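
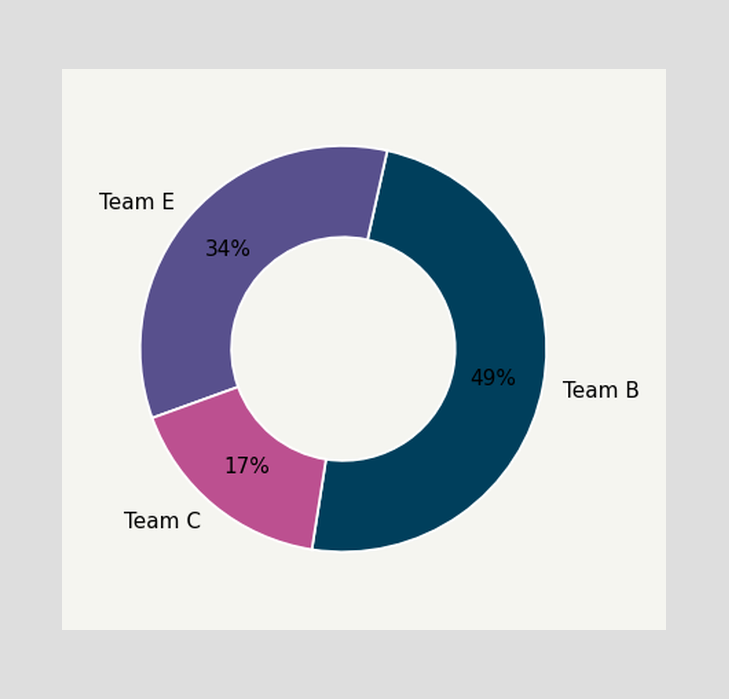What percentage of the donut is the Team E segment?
34%

The Team E segment takes up 34% of the ring.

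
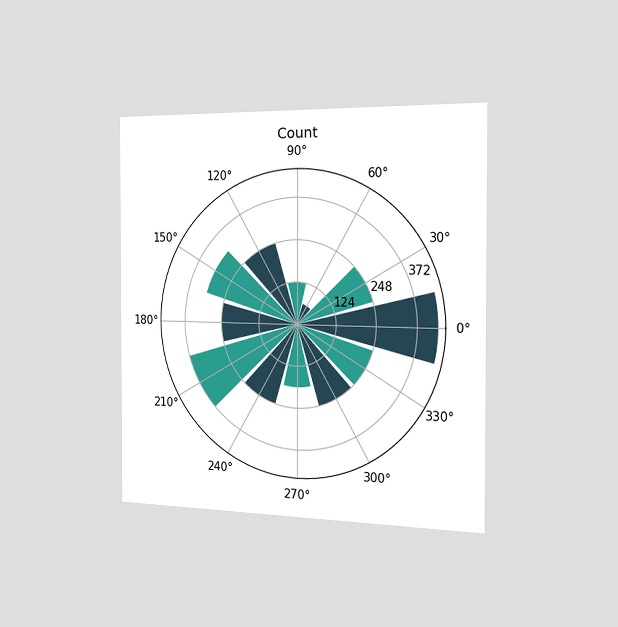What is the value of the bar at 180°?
248

The chart is viewed slightly from the right. The bar at 180° reaches 248 on the radial axis.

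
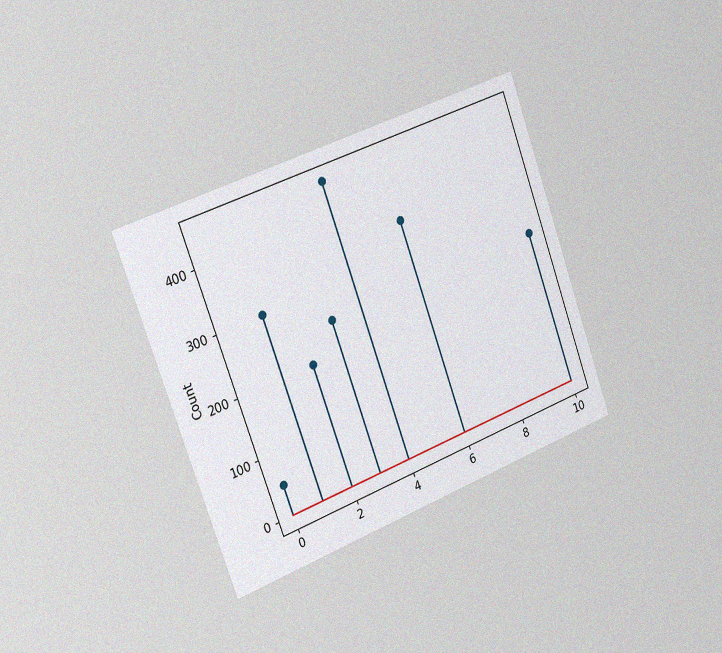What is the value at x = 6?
The chart is tilted about 20° counter-clockwise and viewed slightly from the left, with some photo noise. The stem at x=6 reaches 350.

350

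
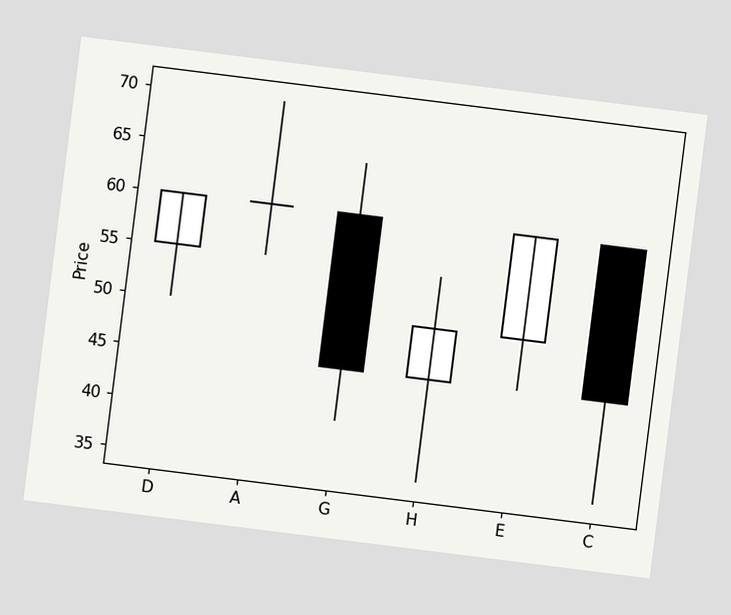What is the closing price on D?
The chart is tilted about 7° clockwise. The D candle closes at 60.

60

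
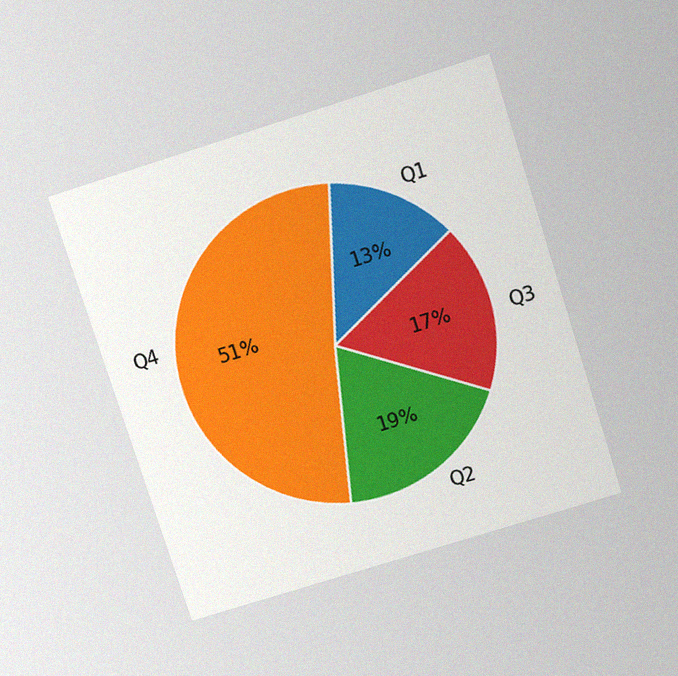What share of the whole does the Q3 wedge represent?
17%

The chart is tilted about 18° counter-clockwise and viewed slightly from above, with some photo noise. The Q3 slice takes up 17% of the pie.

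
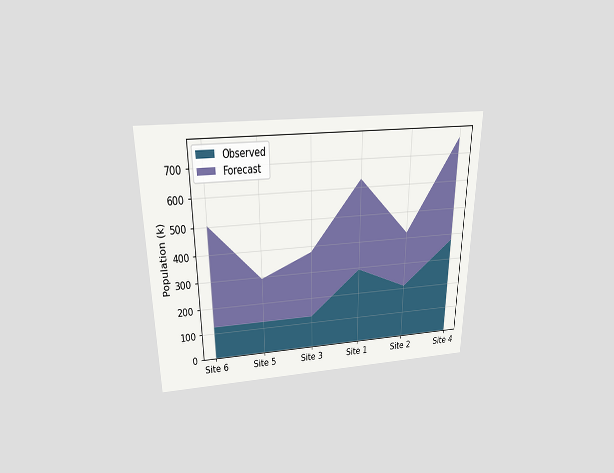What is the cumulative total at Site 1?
The chart is viewed slightly from above. The stacked total at Site 1 reaches 630k.

630k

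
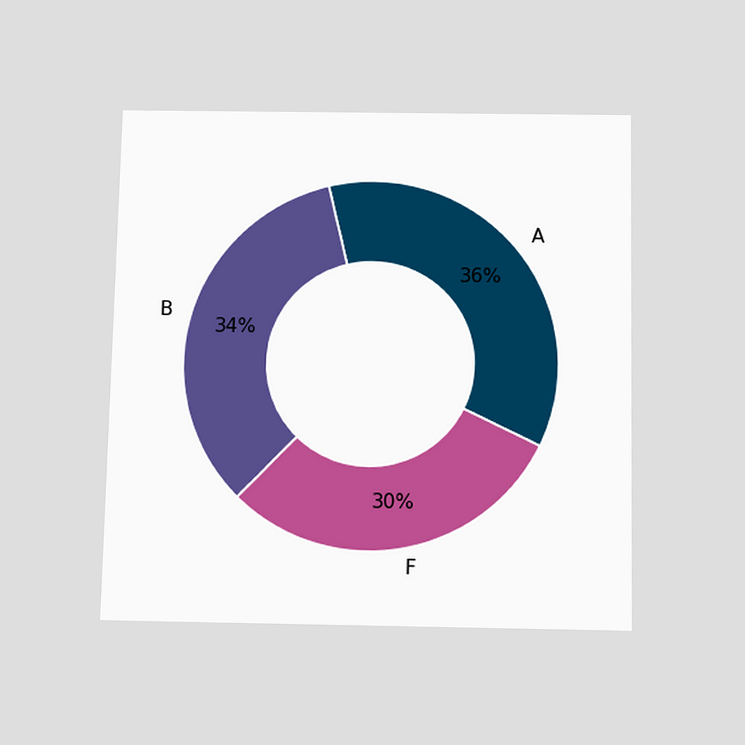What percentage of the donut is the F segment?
The chart is viewed slightly from below. The F segment takes up 30% of the ring.

30%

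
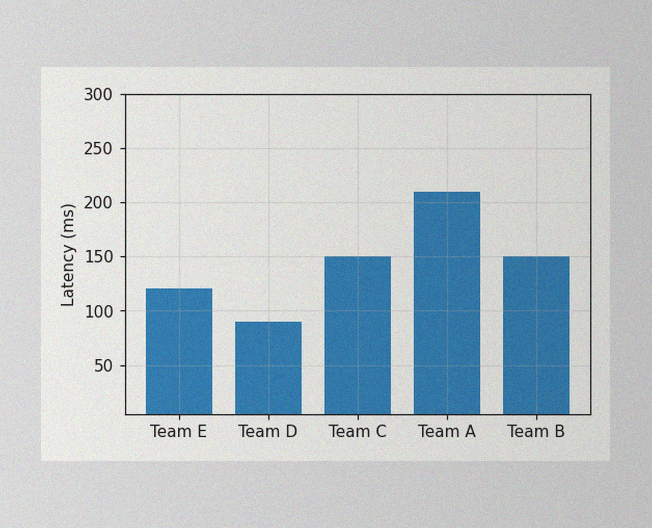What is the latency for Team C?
The image has some photo noise and uneven lighting. Reading along the chart's y-axis, the Team C bar reaches 150ms.

150ms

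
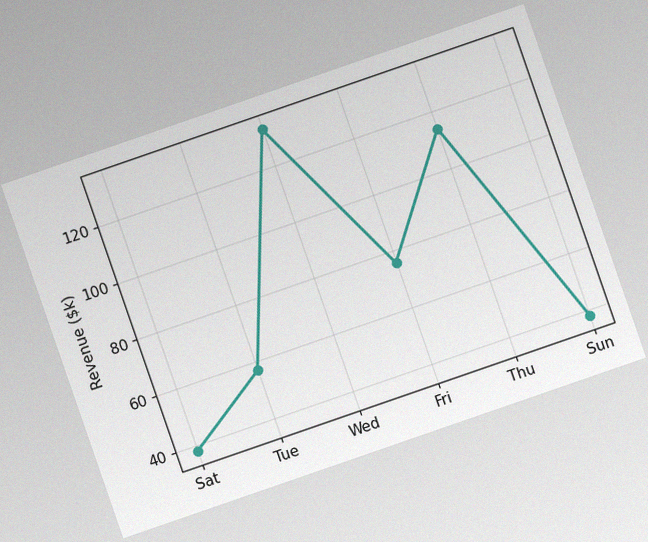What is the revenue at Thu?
$114k

The chart is tilted about 19° counter-clockwise, with some photo noise. At Thu, the line is at $114k.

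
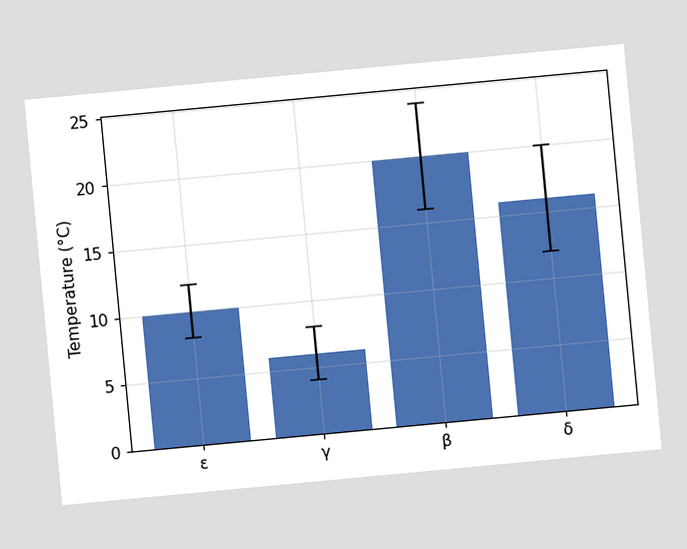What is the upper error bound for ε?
12°C

The chart is tilted about 5° counter-clockwise. The ε bar's upper whisker reaches 12°C.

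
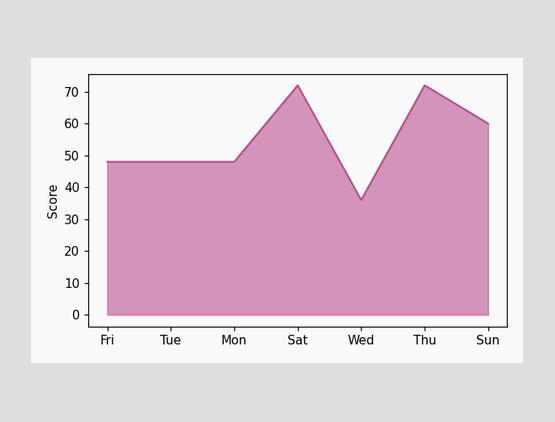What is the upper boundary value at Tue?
At Tue the upper boundary is at 48.

48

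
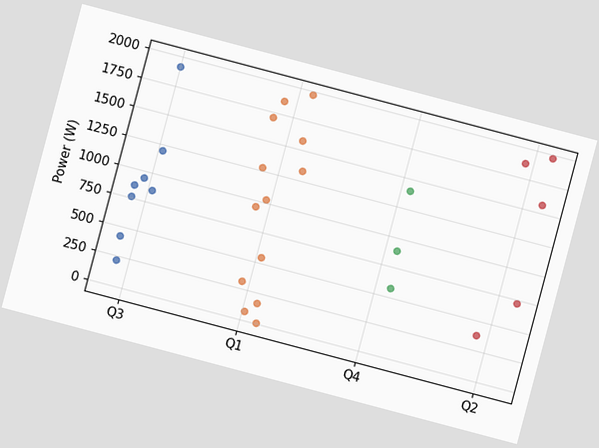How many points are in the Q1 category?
The chart is tilted about 15° clockwise. Counting the markers in the Q1 column gives 13.

13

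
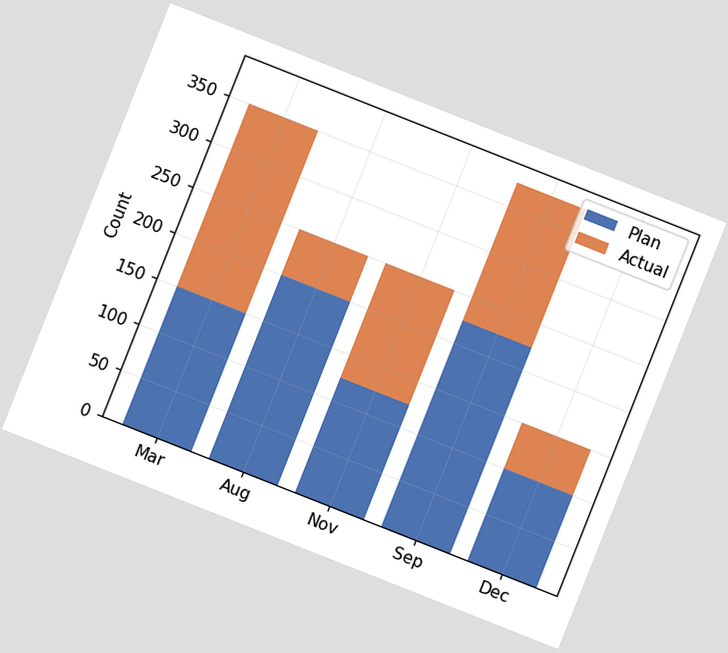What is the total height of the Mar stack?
The chart is tilted about 22° clockwise. The Mar stack's top reaches 350 on the y-axis.

350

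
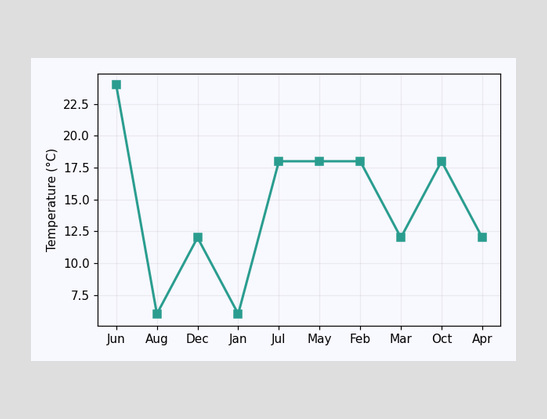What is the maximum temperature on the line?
The highest point is at Jun, and reading across to the y-axis gives 24°C.

24°C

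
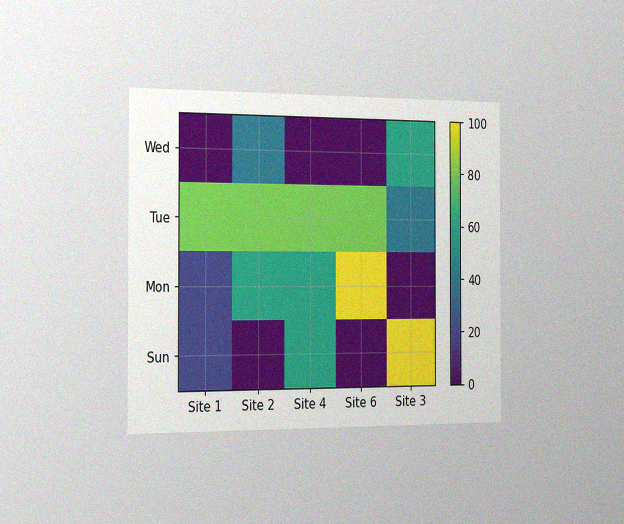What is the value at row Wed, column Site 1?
0

The chart is viewed slightly from the left, with some photo noise. Matching cell (Wed, Site 1) against the colorbar gives 0.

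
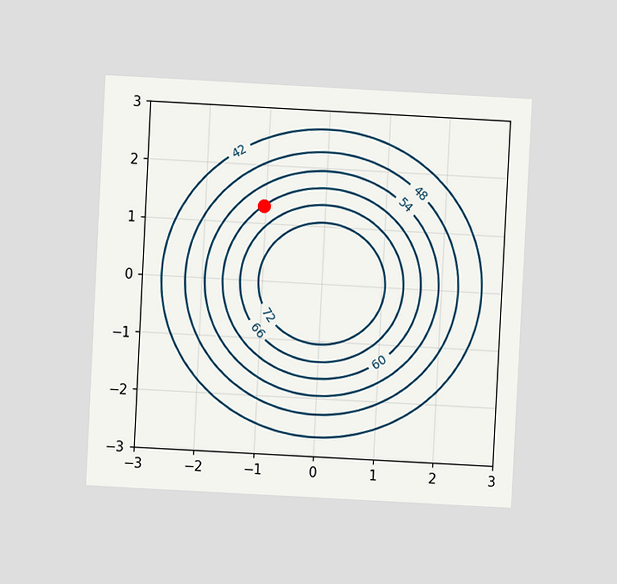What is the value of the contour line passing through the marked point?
60

The chart is tilted about 3° clockwise and viewed at a slight angle. The marked point sits on the contour labelled 60.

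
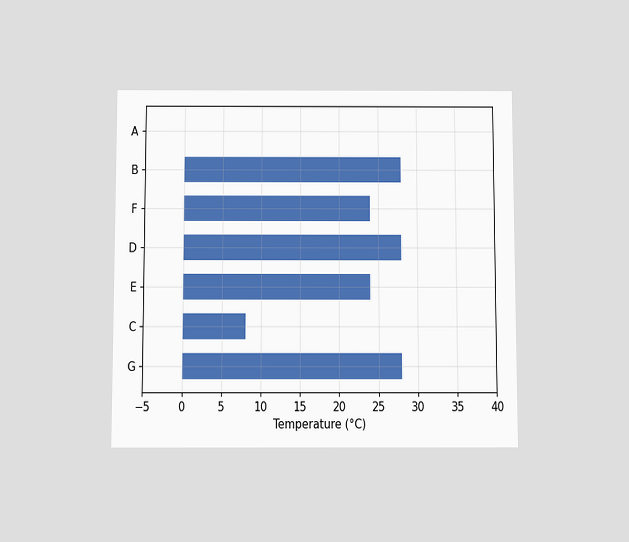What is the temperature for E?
The chart is viewed slightly from below. Reading along the chart's x-axis, the E bar reaches 24°C.

24°C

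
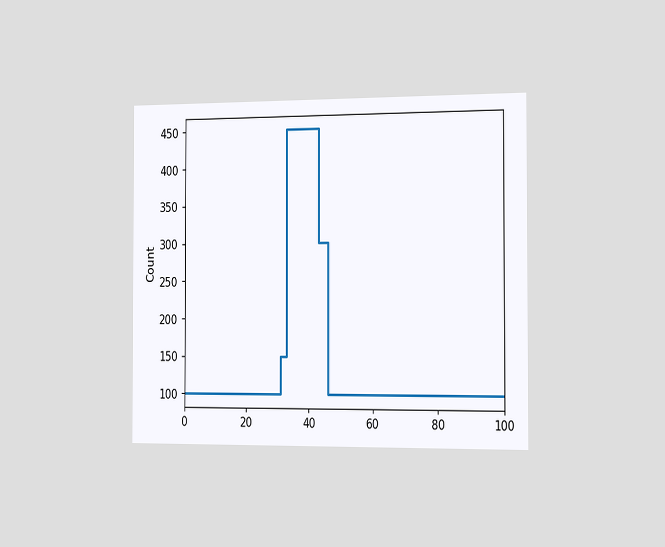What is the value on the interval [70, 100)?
The chart is viewed slightly from the right. On [70, 100) the step sits at 100.

100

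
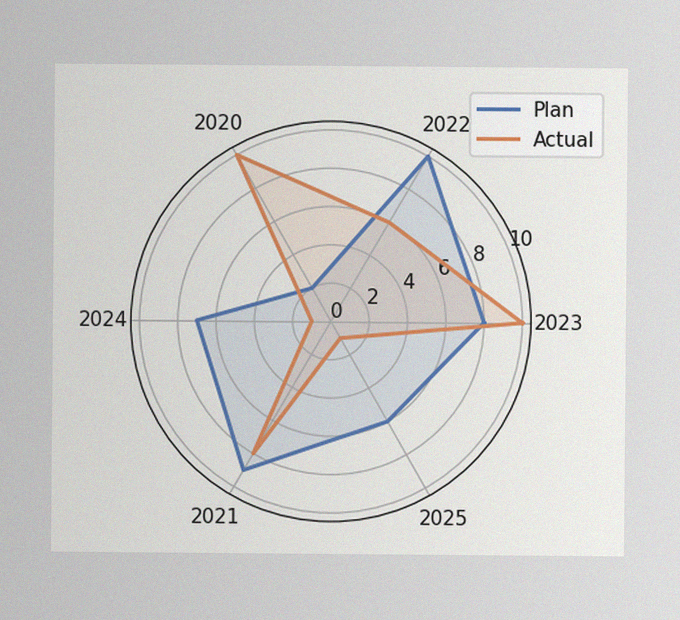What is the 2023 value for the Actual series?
10

The image has some photo noise and uneven lighting. On the 2023 axis, Actual reaches 10.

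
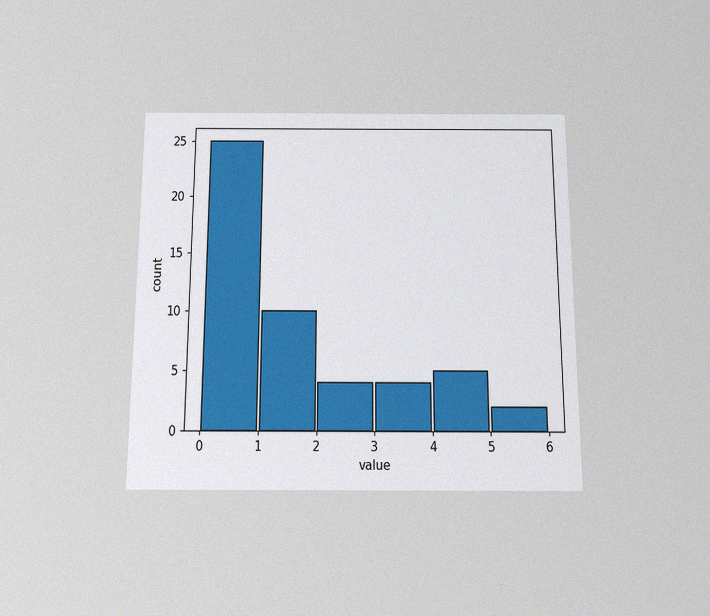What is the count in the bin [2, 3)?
The chart is viewed slightly from below, with some photo noise. The [2, 3) bin has height 4.

4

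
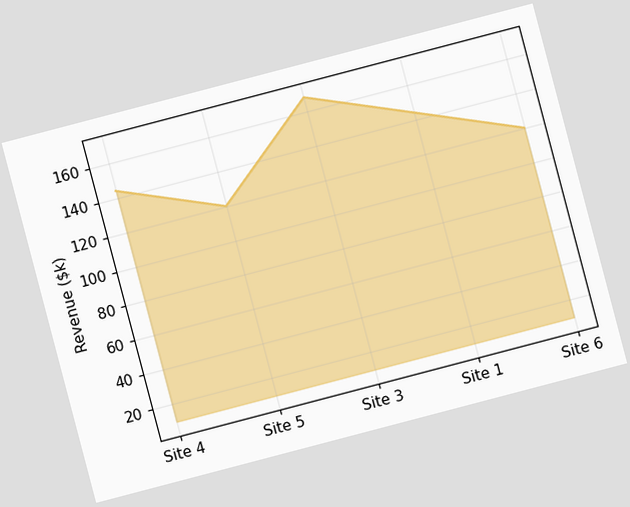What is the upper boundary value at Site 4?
$144k

The chart is tilted about 15° counter-clockwise. At Site 4 the upper boundary is at $144k.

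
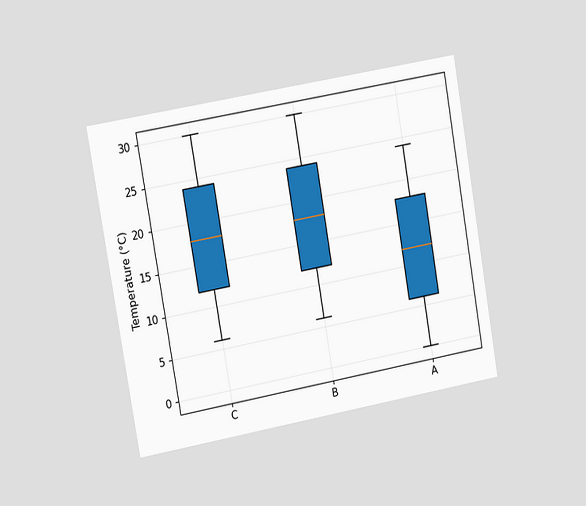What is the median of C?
18°C

The chart is tilted about 10° counter-clockwise and viewed slightly from the left. The median line in the C box sits at 18°C.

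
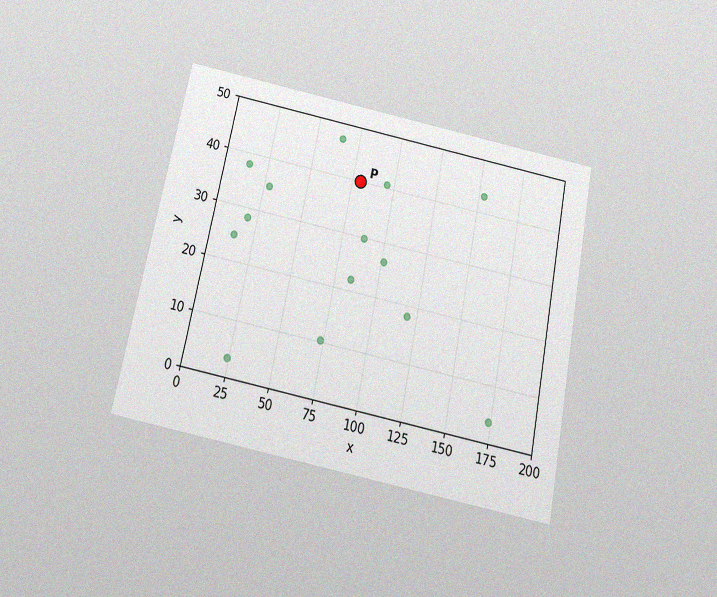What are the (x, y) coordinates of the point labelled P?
(80, 40)

The chart is tilted about 11° clockwise and viewed slightly from below, with some photo noise. Following the gridlines from P to each axis, P sits at (80, 40).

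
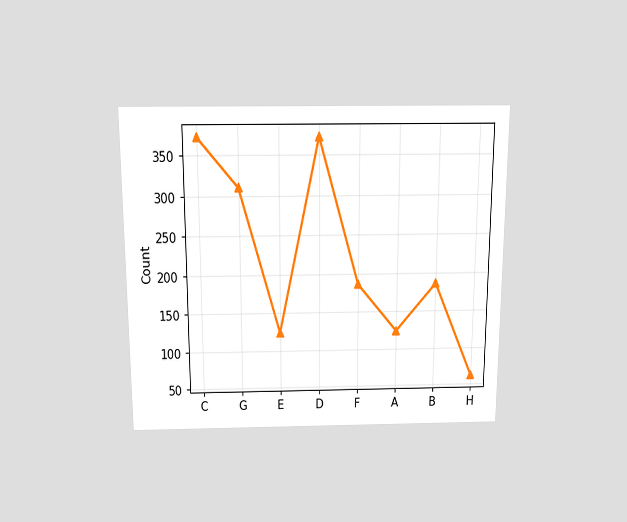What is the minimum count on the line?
The chart is viewed slightly from above. The lowest point is at H, and reading across to the y-axis gives 62.

62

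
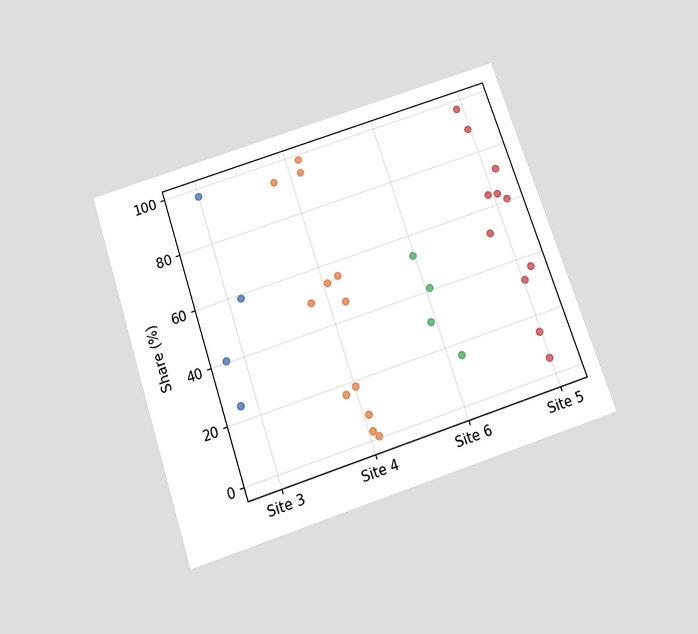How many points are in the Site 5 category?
11

The chart is tilted about 18° counter-clockwise and viewed slightly from below. Counting the markers in the Site 5 column gives 11.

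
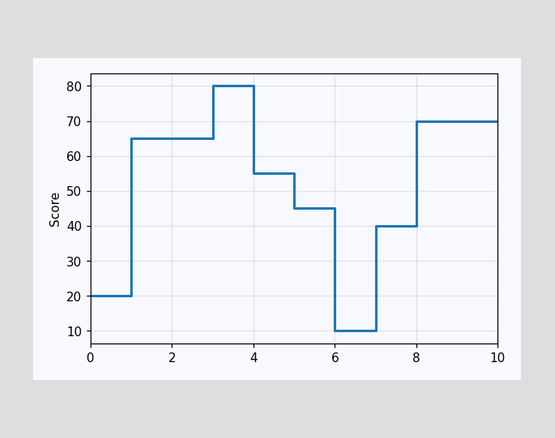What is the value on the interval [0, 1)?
20

On [0, 1) the step sits at 20.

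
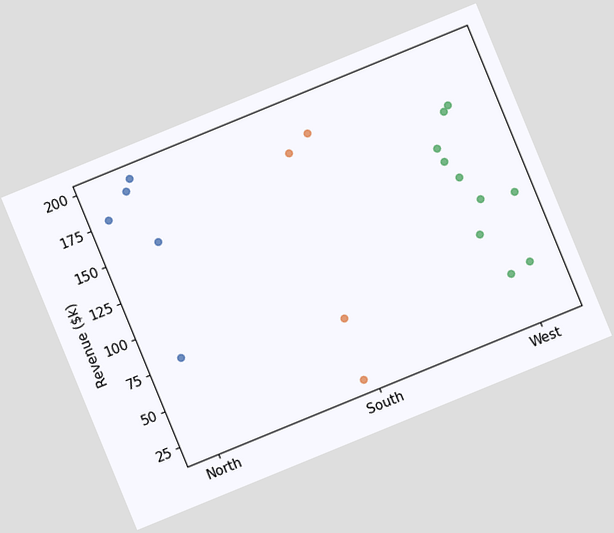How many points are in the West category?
10

The chart is tilted about 22° counter-clockwise. Counting the markers in the West column gives 10.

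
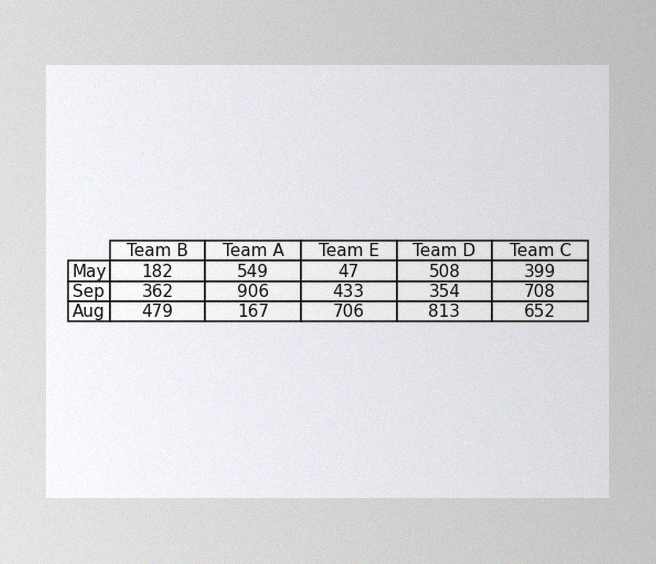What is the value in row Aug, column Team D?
813

The image has some photo noise and uneven lighting. The (Aug, Team D) cell reads 813.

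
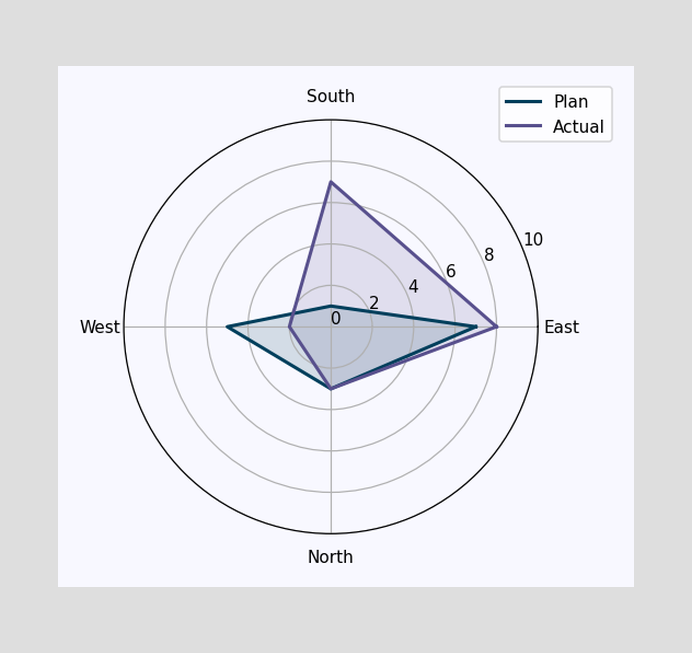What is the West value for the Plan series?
5

On the West axis, Plan reaches 5.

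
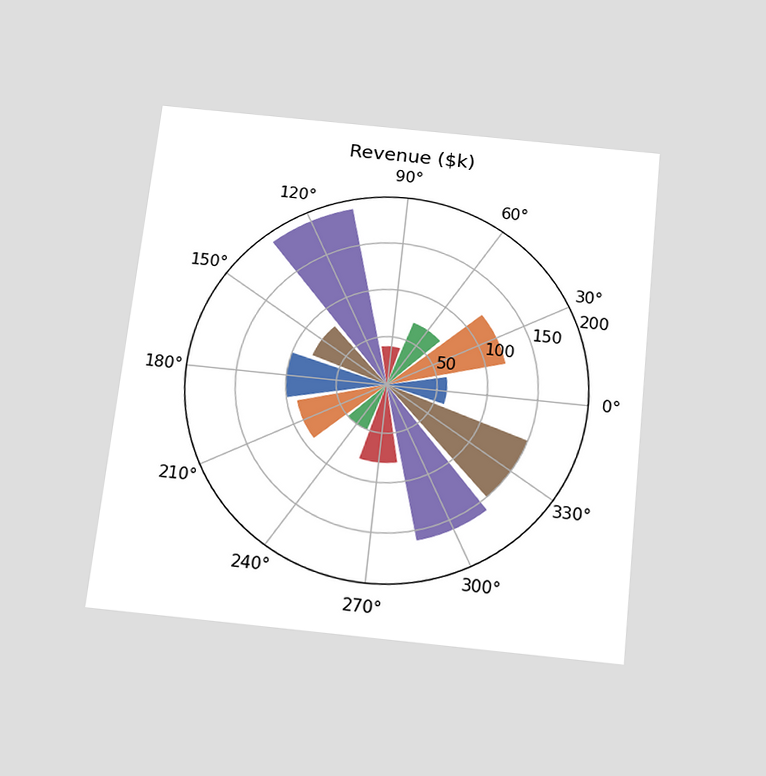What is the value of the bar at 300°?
$160k

The chart is tilted about 6° clockwise and viewed slightly from below. The bar at 300° reaches $160k on the radial axis.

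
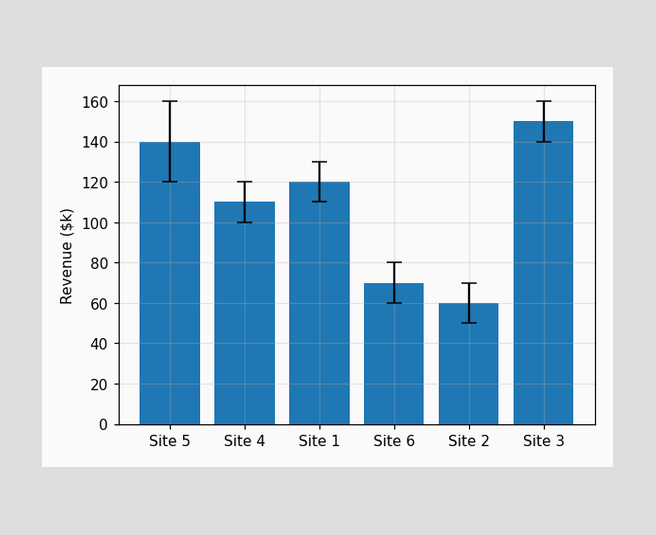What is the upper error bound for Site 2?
The Site 2 bar's upper whisker reaches $70k.

$70k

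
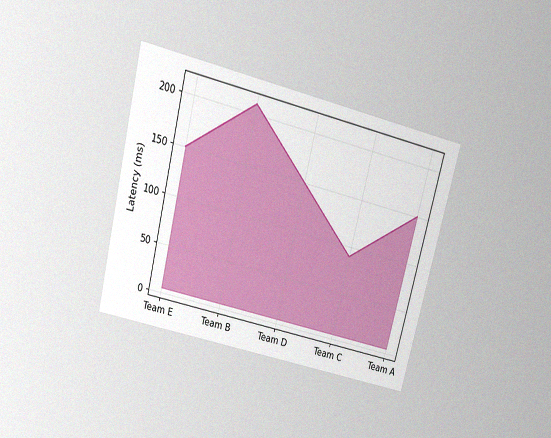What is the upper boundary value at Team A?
The chart is tilted about 14° clockwise and viewed slightly from above, with some photo noise. At Team A the upper boundary is at 150ms.

150ms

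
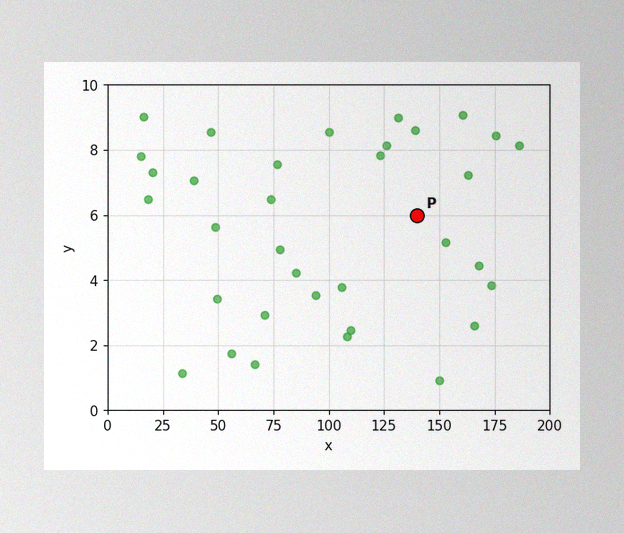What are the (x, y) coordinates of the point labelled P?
The image has some photo noise and uneven lighting. Following the gridlines from P to each axis, P sits at (140, 6).

(140, 6)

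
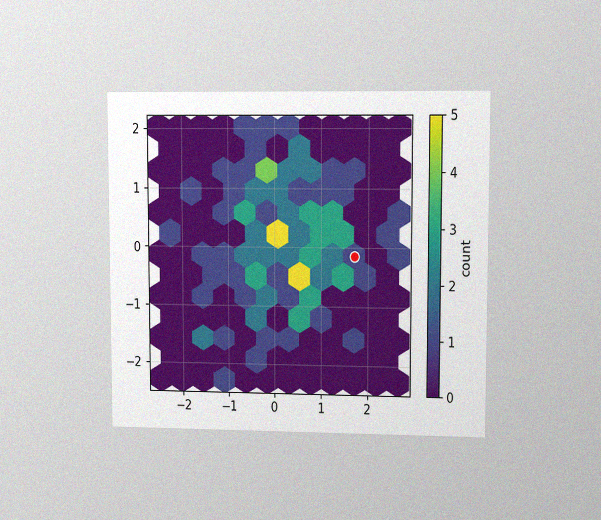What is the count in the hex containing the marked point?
The chart is viewed at a slight angle, with some photo noise. The marked hex reads 1 on the colorbar.

1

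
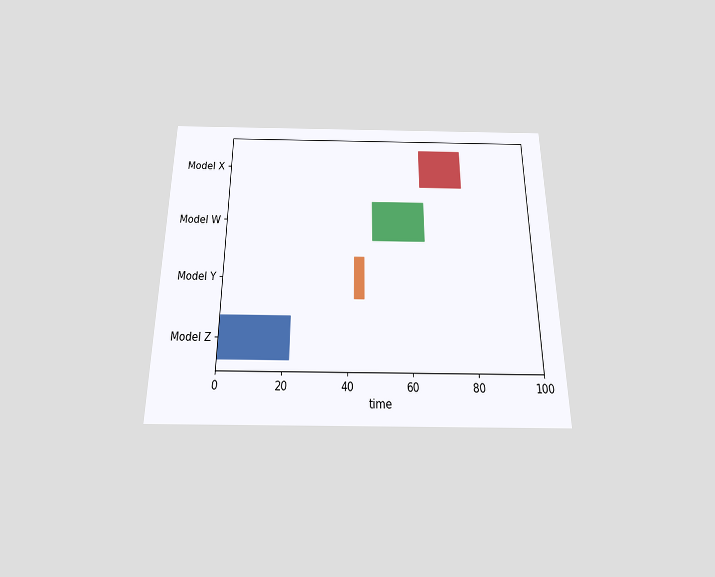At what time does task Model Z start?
The chart is viewed slightly from below. The Model Z bar begins at t=0.

0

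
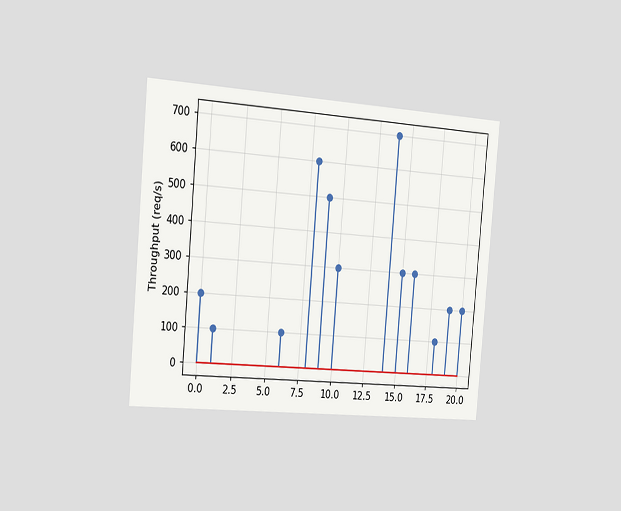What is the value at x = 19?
200req/s

The chart is tilted about 5° clockwise and viewed slightly from the left. The stem at x=19 reaches 200req/s.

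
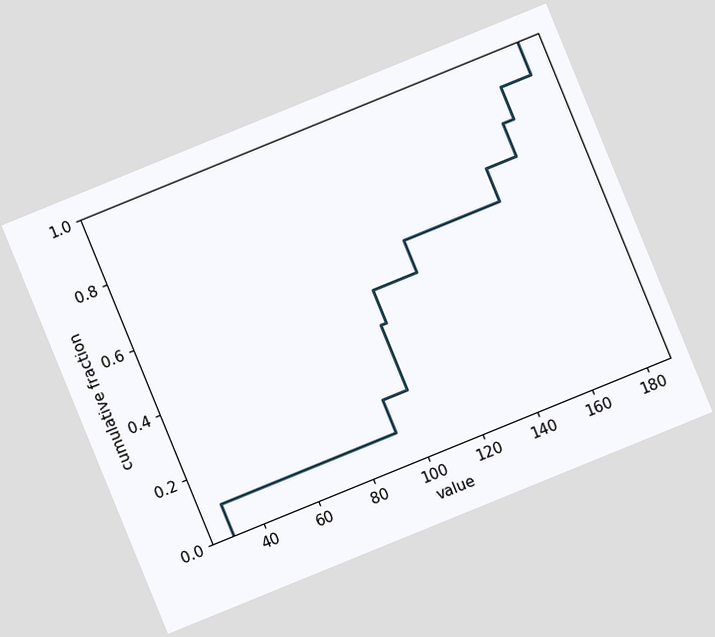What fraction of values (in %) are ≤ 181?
100%

The chart is tilted about 22° counter-clockwise. At x=181 the ECDF step is at 100%.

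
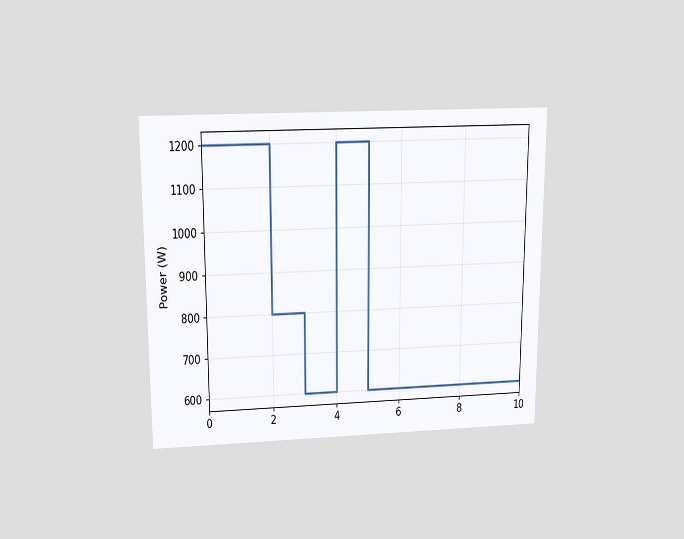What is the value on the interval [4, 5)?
The chart is viewed slightly from above. On [4, 5) the step sits at 1200W.

1200W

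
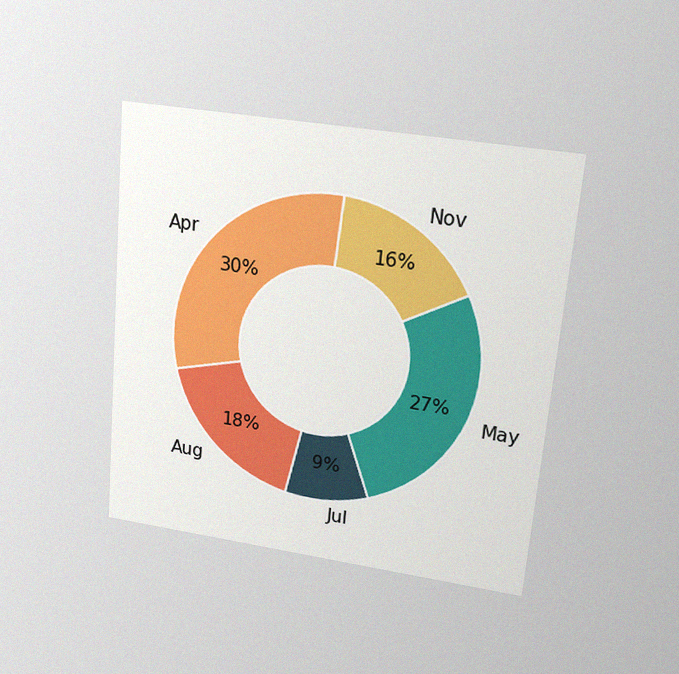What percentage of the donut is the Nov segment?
16%

The chart is tilted about 5° clockwise and viewed slightly from above, with some photo noise. The Nov segment takes up 16% of the ring.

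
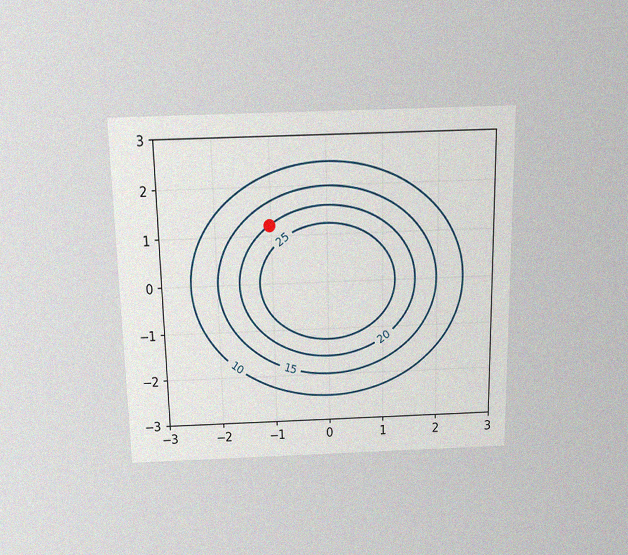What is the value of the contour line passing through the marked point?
20

The chart is viewed slightly from above, with some photo noise. The marked point sits on the contour labelled 20.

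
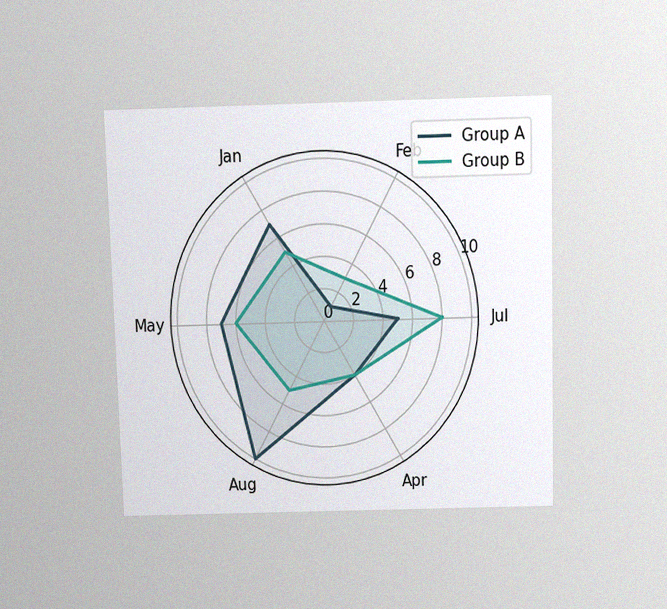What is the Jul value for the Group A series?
The chart is viewed slightly from above, with some photo noise. On the Jul axis, Group A reaches 5.

5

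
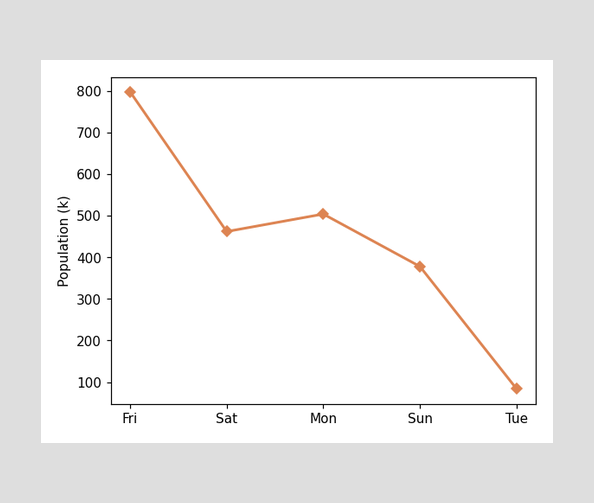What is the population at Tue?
At Tue, the line is at 84k.

84k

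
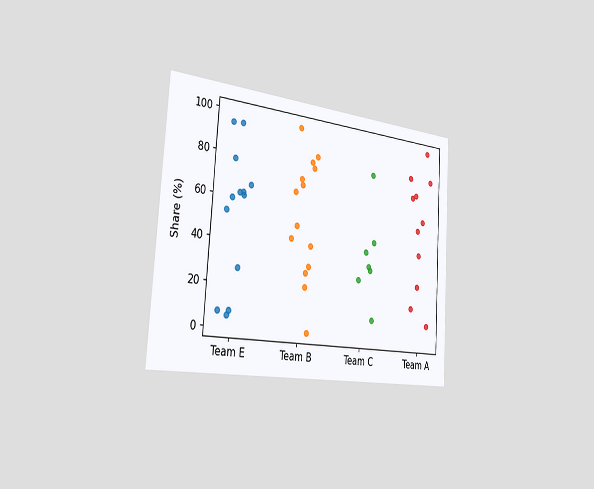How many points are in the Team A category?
The chart is tilted about 4° clockwise and viewed slightly from the left. Counting the markers in the Team A column gives 11.

11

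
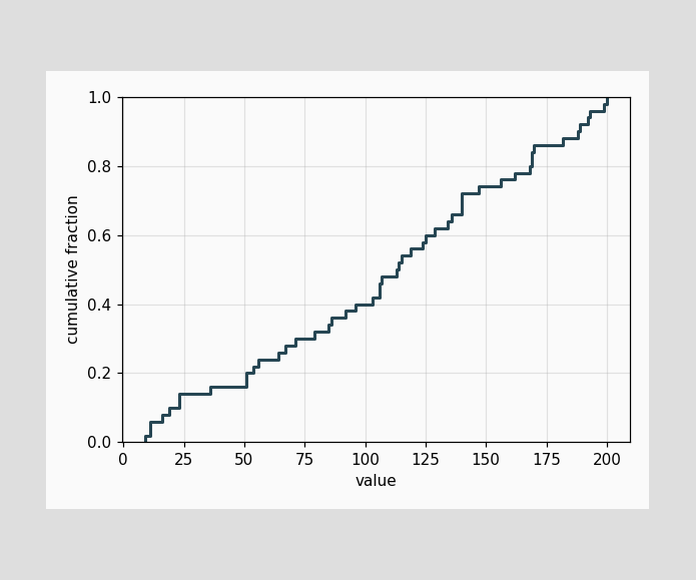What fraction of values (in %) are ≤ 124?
At x=124 the ECDF step is at 58%.

58%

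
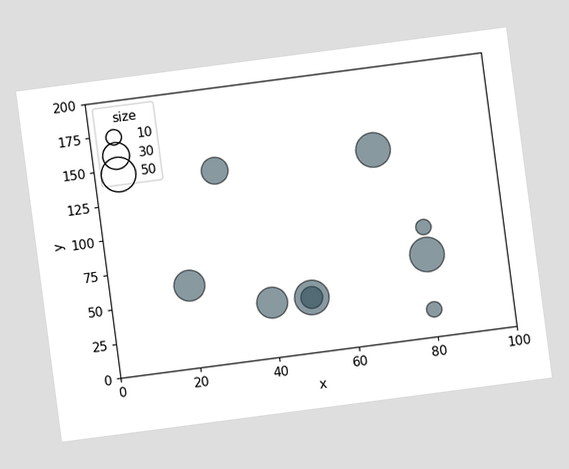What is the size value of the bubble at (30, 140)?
30

The chart is tilted about 7° counter-clockwise. Matching the bubble at (30, 140) against the size legend gives 30.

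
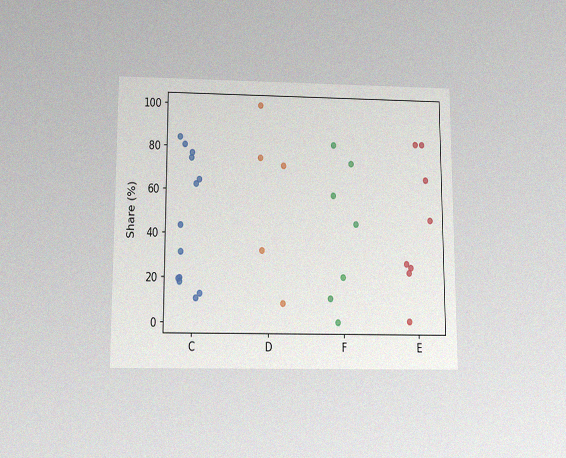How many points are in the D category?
The chart is viewed slightly from below, with some photo noise. Counting the markers in the D column gives 5.

5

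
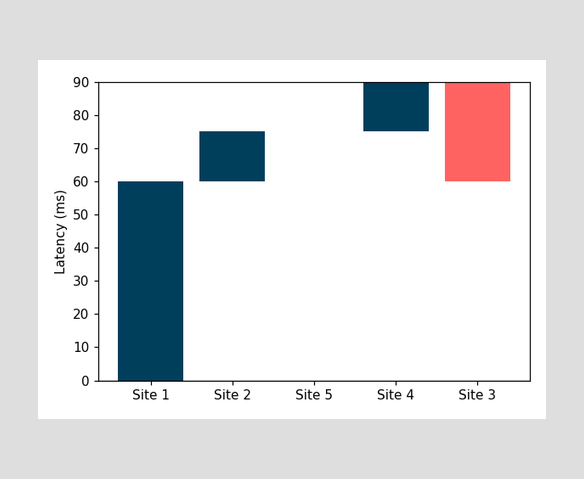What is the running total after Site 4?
90ms

After Site 4 the running total reaches 90ms.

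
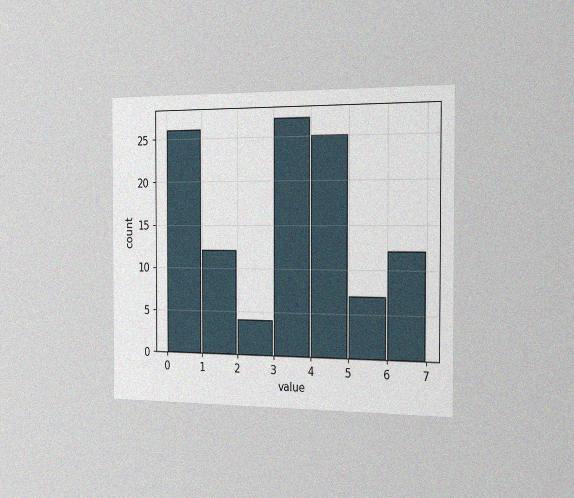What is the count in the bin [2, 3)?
4

The chart is viewed slightly from the right, with some photo noise. The [2, 3) bin has height 4.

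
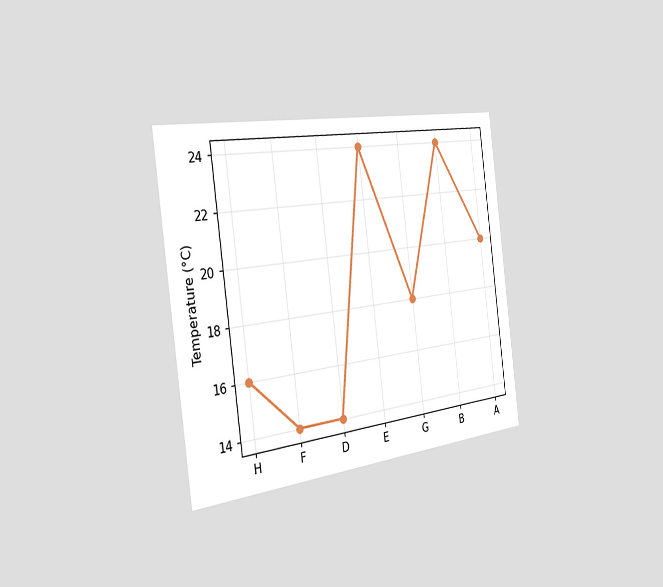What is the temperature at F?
The chart is tilted about 7° counter-clockwise and viewed slightly from the left. At F, the line is at 14°C.

14°C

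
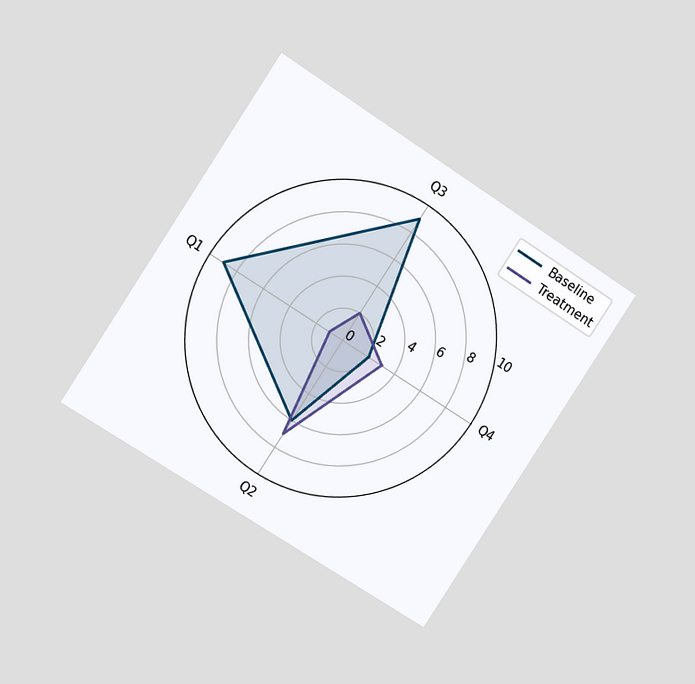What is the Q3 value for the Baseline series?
9

The chart is tilted about 33° clockwise and viewed at a slight angle. On the Q3 axis, Baseline reaches 9.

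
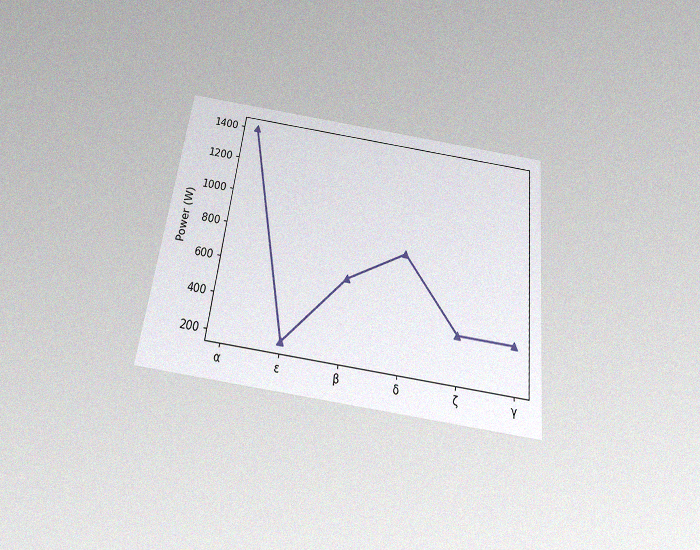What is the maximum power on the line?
1400W

The chart is tilted about 7° clockwise and viewed slightly from below, with some photo noise. The highest point is at α, and reading across to the y-axis gives 1400W.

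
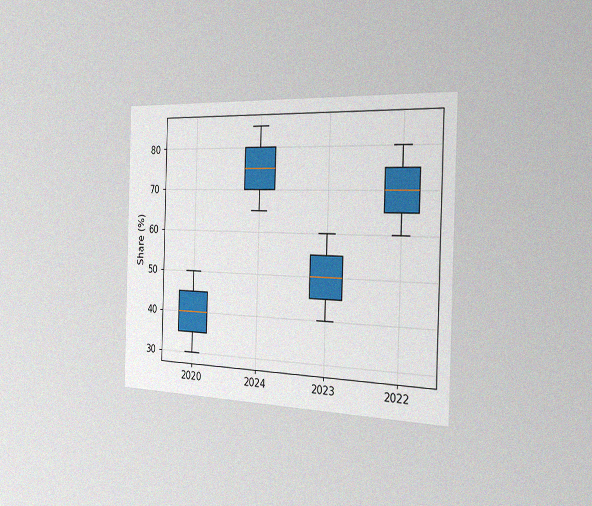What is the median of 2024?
75%

The chart is viewed slightly from the right, with some photo noise. The median line in the 2024 box sits at 75%.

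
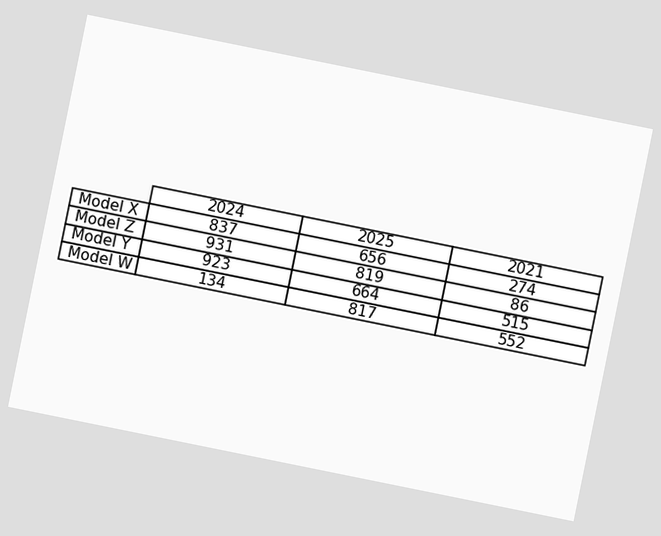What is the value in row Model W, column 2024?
134

The chart is tilted about 11° clockwise. The (Model W, 2024) cell reads 134.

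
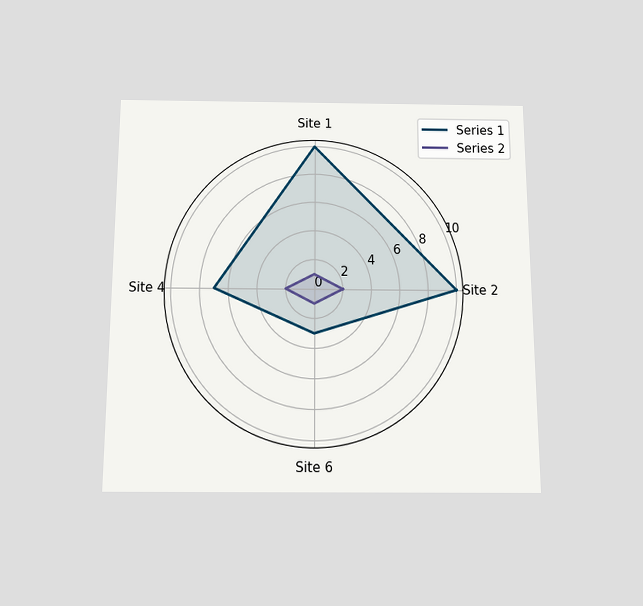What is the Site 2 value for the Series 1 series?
10

The chart is viewed slightly from below. On the Site 2 axis, Series 1 reaches 10.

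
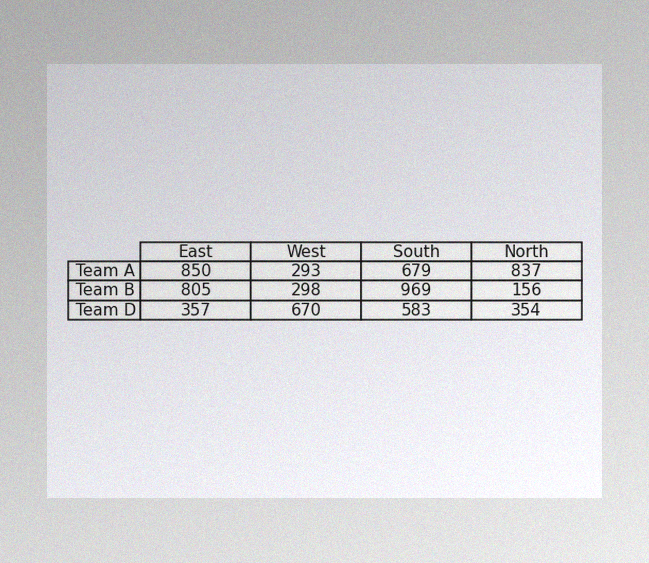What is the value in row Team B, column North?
The image has some photo noise and uneven lighting. The (Team B, North) cell reads 156.

156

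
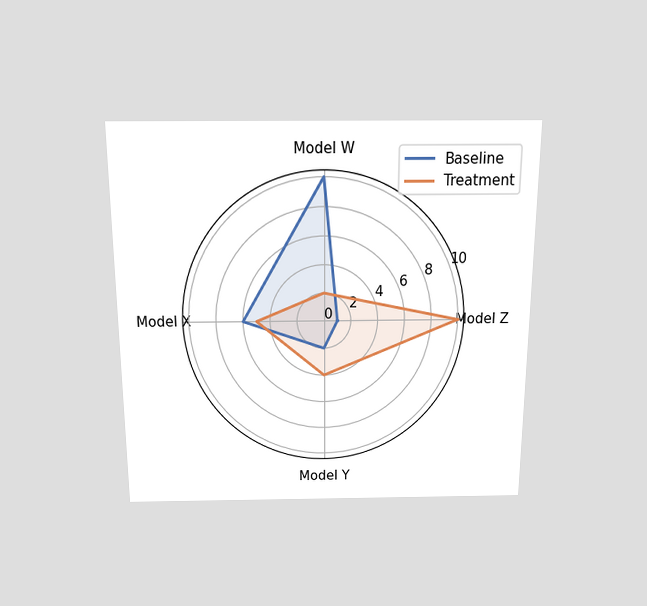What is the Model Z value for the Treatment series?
10

The chart is viewed slightly from above. On the Model Z axis, Treatment reaches 10.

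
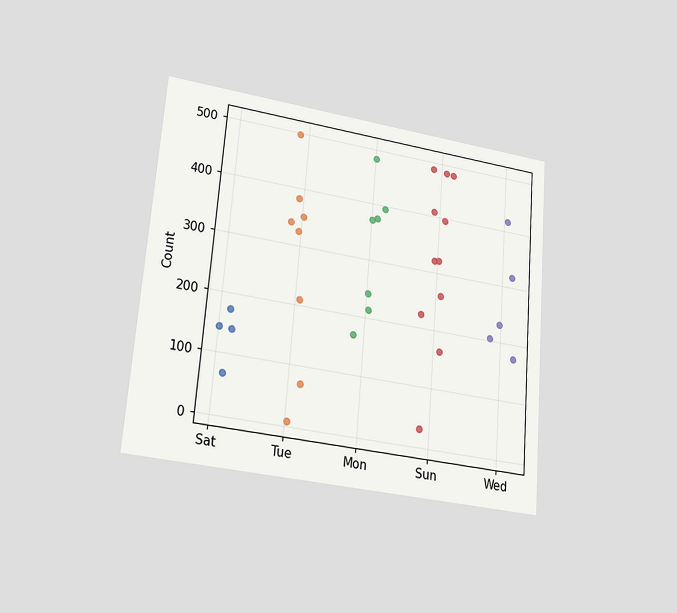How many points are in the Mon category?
7

The chart is tilted about 5° clockwise and viewed at a slight angle. Counting the markers in the Mon column gives 7.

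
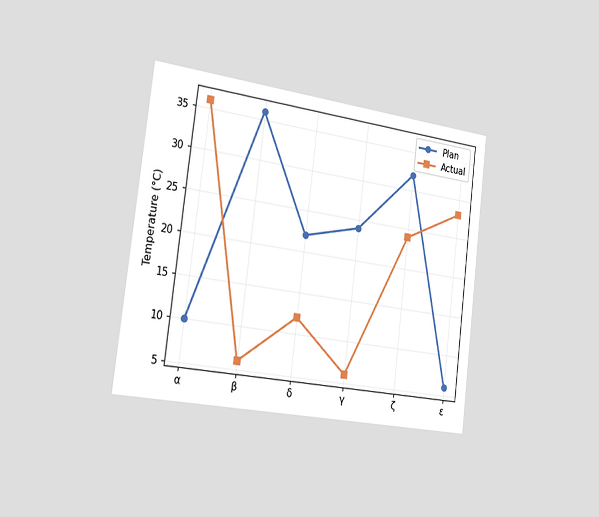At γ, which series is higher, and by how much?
Plan, by 18°C

The chart is tilted about 7° clockwise and viewed slightly from the left. At γ, Plan sits above the other line by 18°C.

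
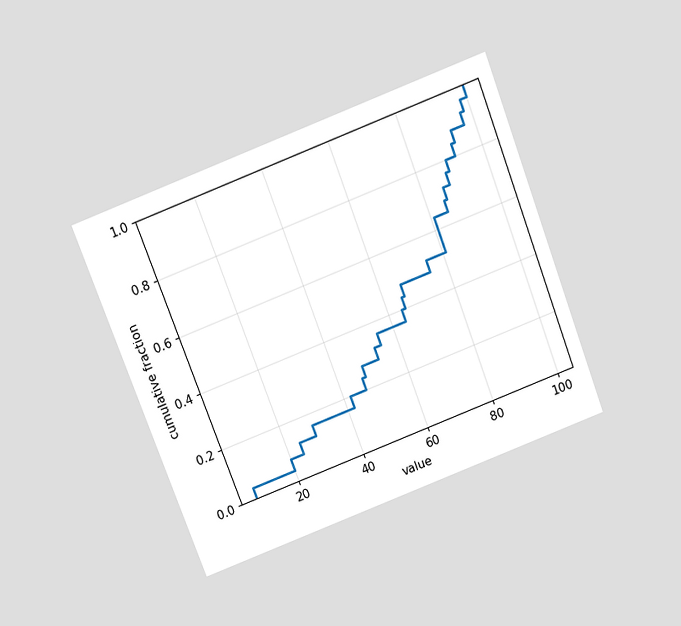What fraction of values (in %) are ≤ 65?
44%

The chart is tilted about 21° counter-clockwise and viewed slightly from above. At x=65 the ECDF step is at 44%.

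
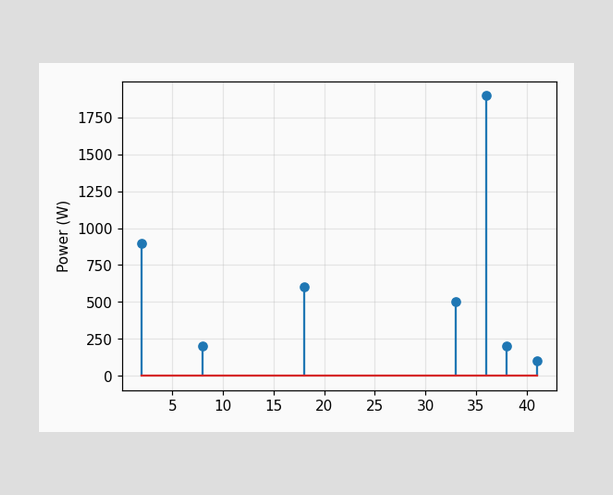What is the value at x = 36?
The stem at x=36 reaches 1900W.

1900W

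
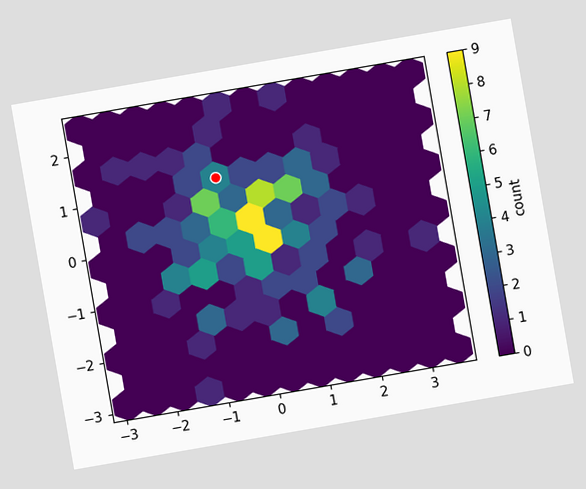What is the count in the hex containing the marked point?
The chart is tilted about 10° counter-clockwise. The marked hex reads 4 on the colorbar.

4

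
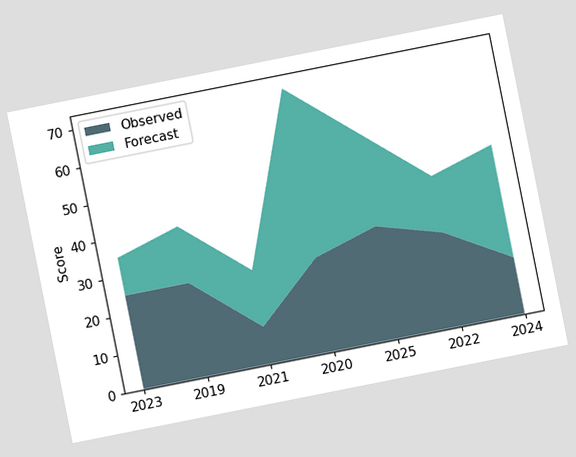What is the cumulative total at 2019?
40

The chart is tilted about 11° counter-clockwise. The stacked total at 2019 reaches 40.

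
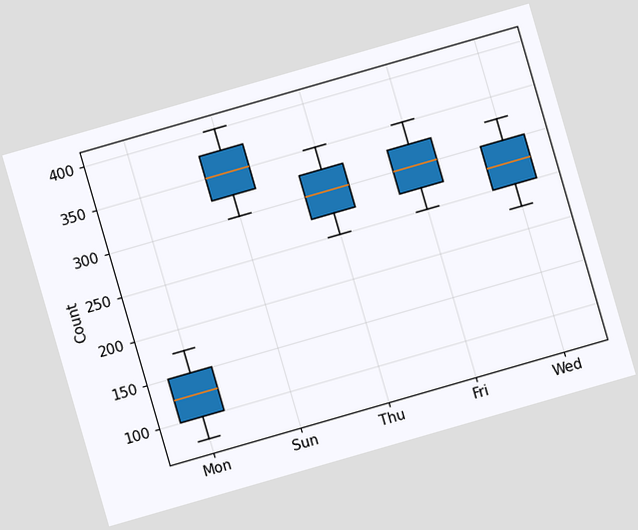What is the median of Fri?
300

The chart is tilted about 16° counter-clockwise. The median line in the Fri box sits at 300.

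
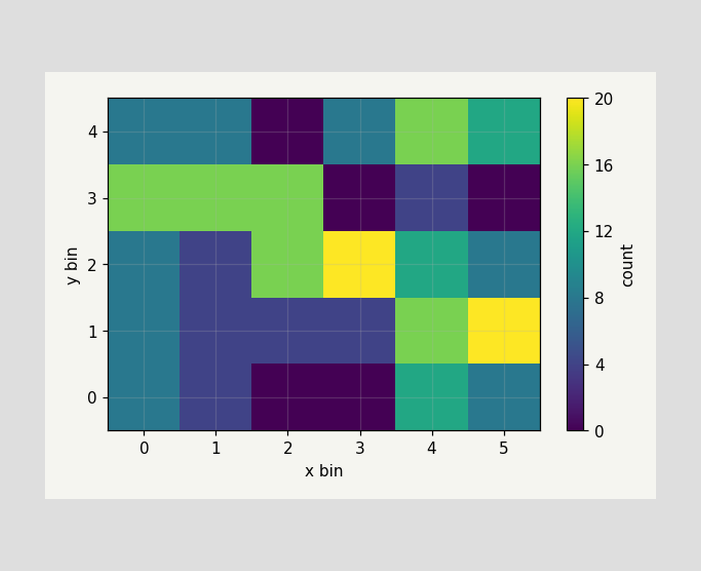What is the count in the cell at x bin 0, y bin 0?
8

Matching the cell (0, 0) against the colorbar gives 8.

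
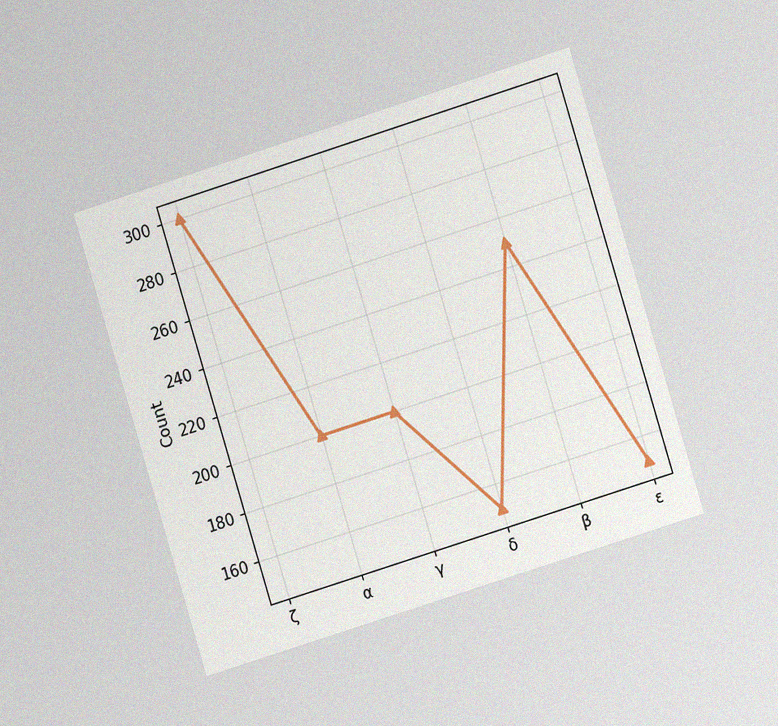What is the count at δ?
The chart is tilted about 17° counter-clockwise and viewed at a slight angle, with some photo noise. At δ, the line is at 150.

150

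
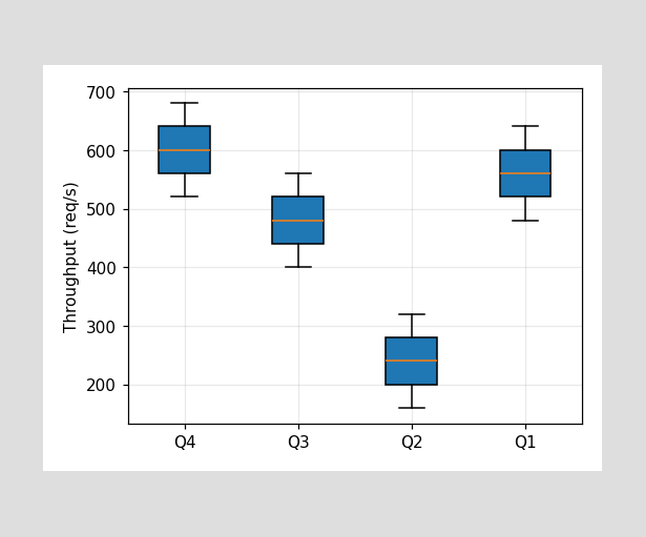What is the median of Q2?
The median line in the Q2 box sits at 240req/s.

240req/s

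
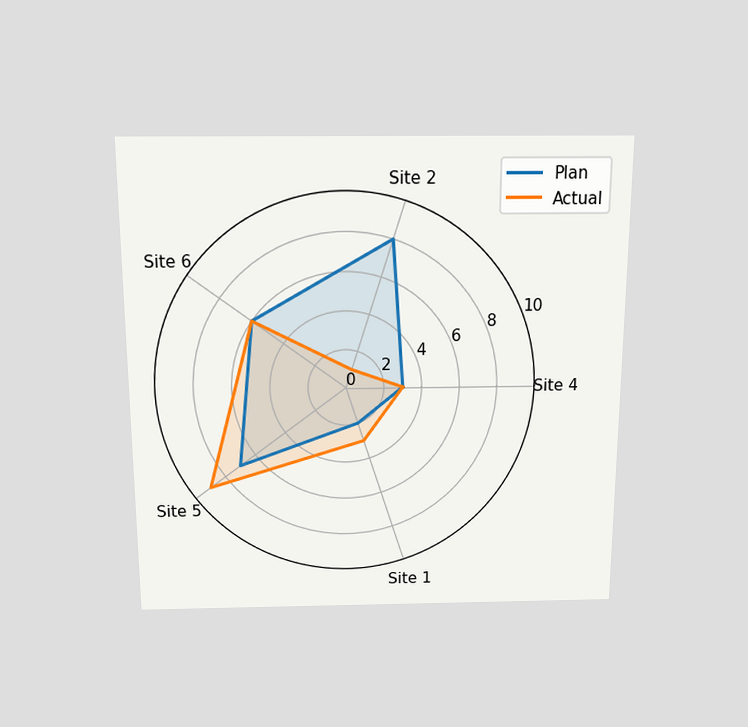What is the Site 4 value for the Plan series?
The chart is viewed slightly from above. On the Site 4 axis, Plan reaches 3.

3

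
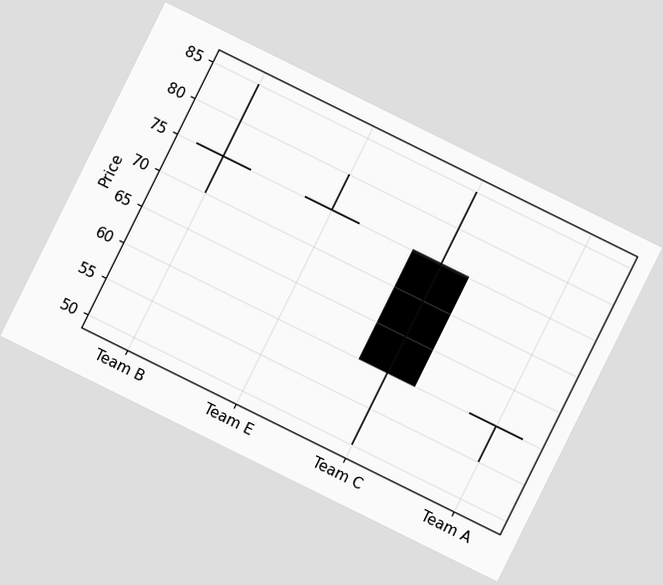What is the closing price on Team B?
75

The chart is tilted about 26° clockwise. The Team B candle closes at 75.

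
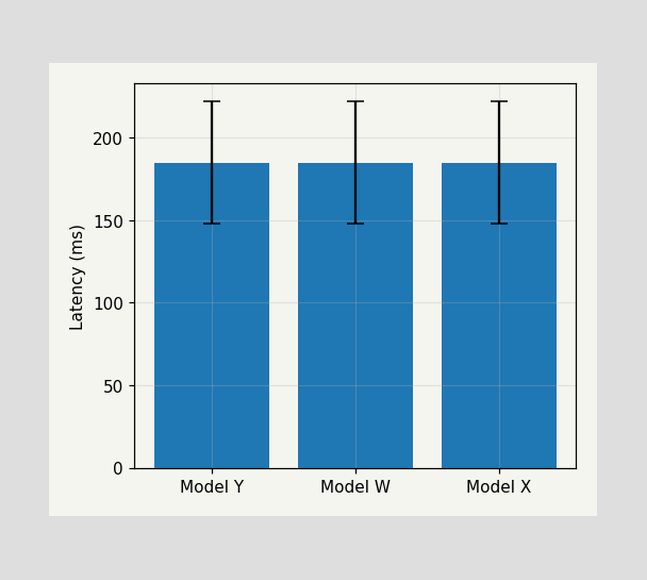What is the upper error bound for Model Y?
The Model Y bar's upper whisker reaches 222ms.

222ms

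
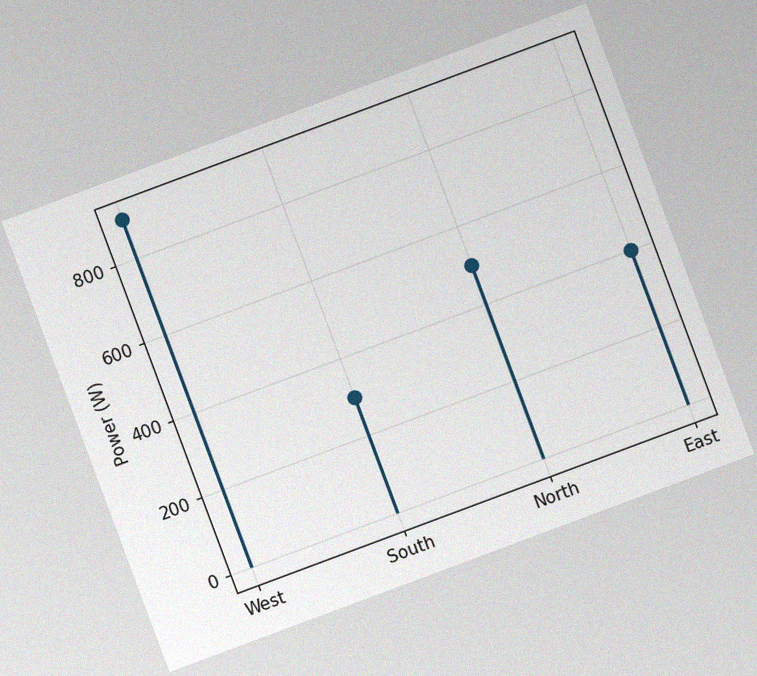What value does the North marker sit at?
500W

The chart is tilted about 20° counter-clockwise, with some photo noise. The North marker sits at 500W.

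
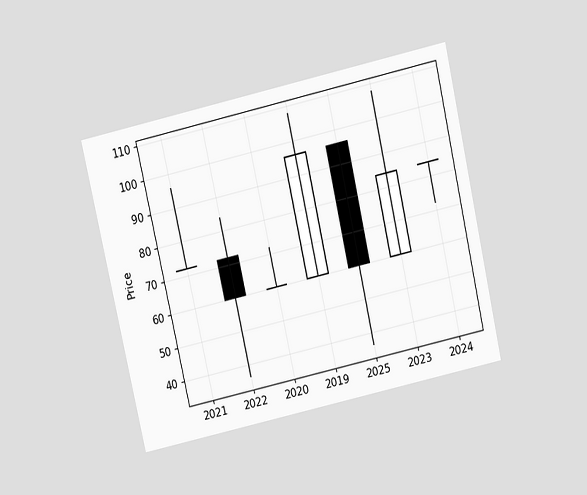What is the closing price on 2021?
72

The chart is tilted about 13° counter-clockwise and viewed slightly from above. The 2021 candle closes at 72.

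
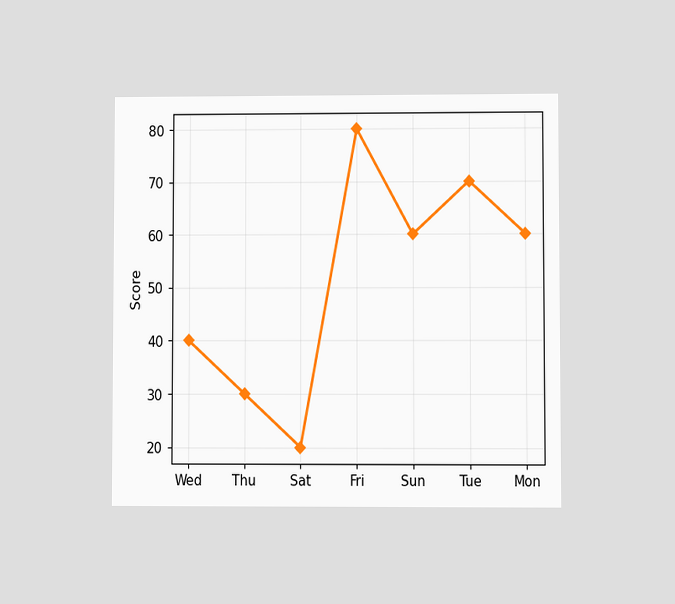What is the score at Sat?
The chart is viewed at a slight angle. At Sat, the line is at 20.

20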